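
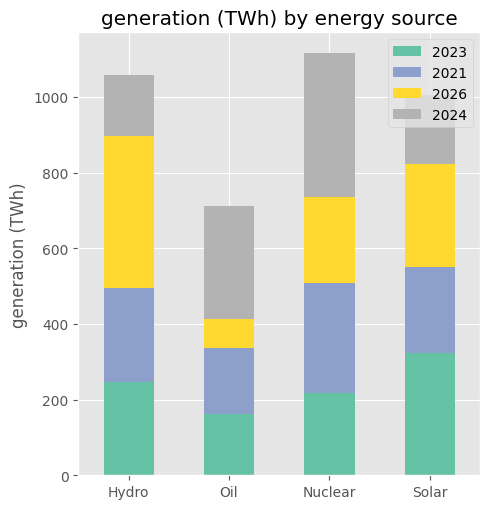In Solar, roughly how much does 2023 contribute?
≈ 300

2023 top ≈ 300, bottom ≈ 0; segment ≈ 300.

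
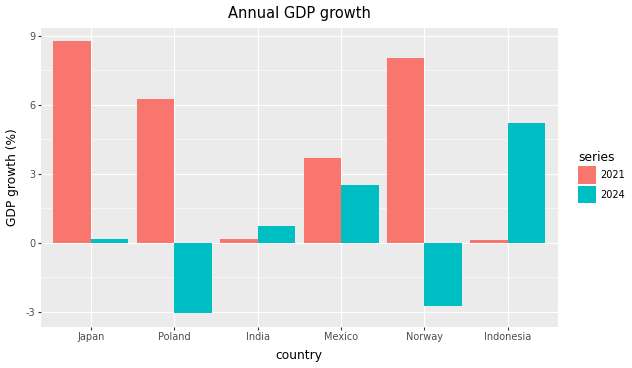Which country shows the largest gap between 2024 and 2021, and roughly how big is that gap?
Norway, ≈ 11 %

Norway: 2024 ≈ -3, 2021 ≈ 8 → gap ≈ 11. Next-largest (Poland) is only ≈ 9.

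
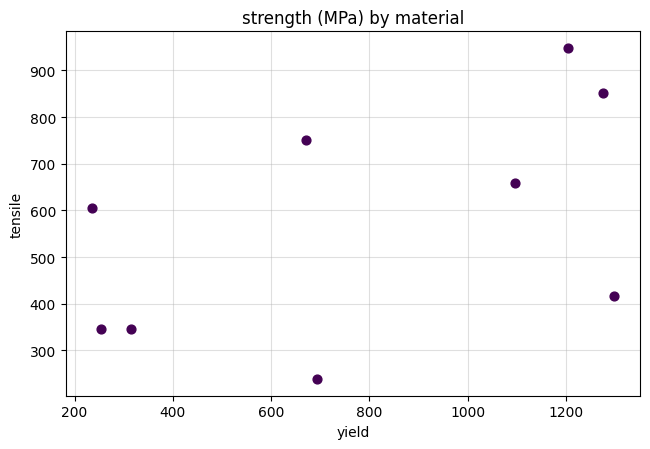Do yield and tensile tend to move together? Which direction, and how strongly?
positive, moderate

Points are positively correlated; moderate (|r| ≈ 0.5).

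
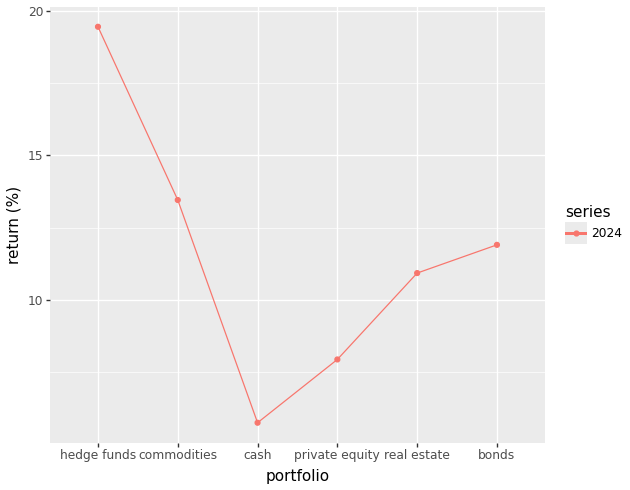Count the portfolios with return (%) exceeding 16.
Above 16: hedge funds.

1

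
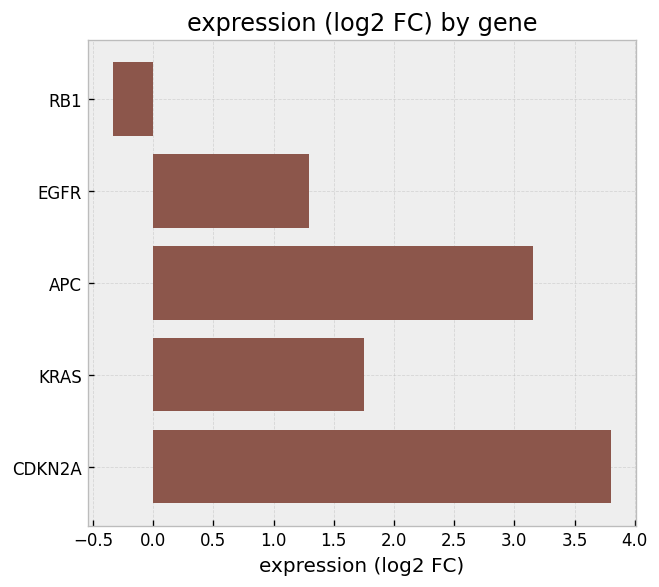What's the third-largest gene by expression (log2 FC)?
KRAS

Top 4: CDKN2A ≈ 4.0, APC ≈ 3.0, KRAS ≈ 2.0, EGFR ≈ 1.5.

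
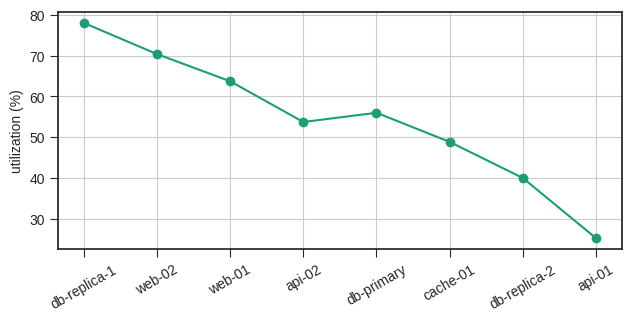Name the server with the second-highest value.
web-02

Top 3: db-replica-1 ≈ 80, web-02 ≈ 70, web-01 ≈ 65.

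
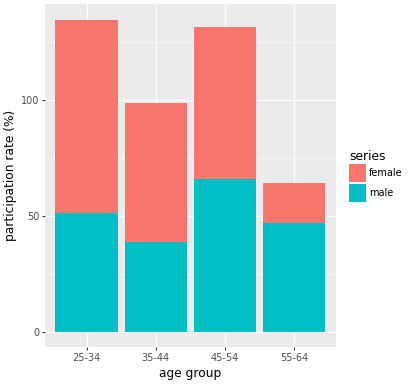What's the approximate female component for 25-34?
≈ 80

female top ≈ 140, bottom ≈ 60; segment ≈ 80.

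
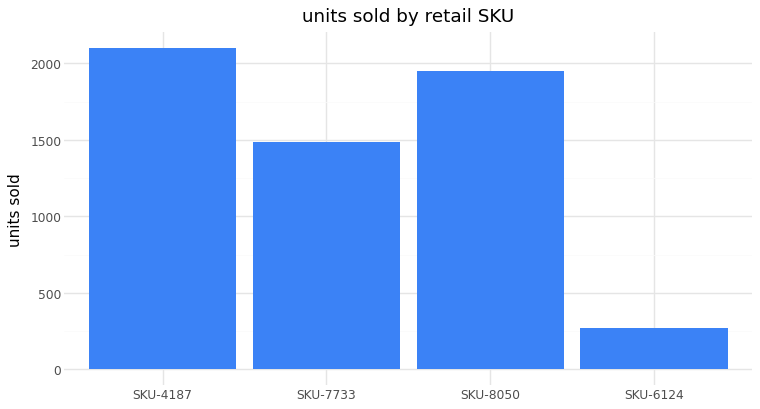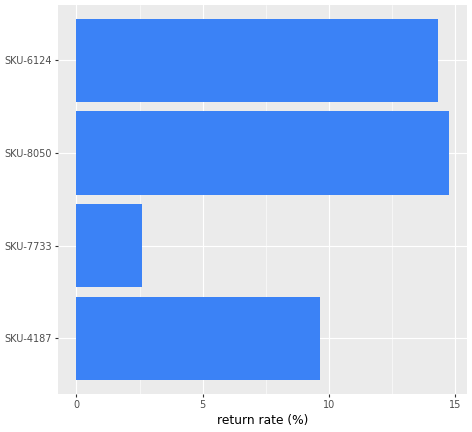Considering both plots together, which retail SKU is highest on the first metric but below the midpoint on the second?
SKU-4187

Chart 2 median return rate (%) ≈ 12; below-median retail SKUs: SKU-4187, SKU-7733. Among those, SKU-4187 has the highest units sold (≈ 2000).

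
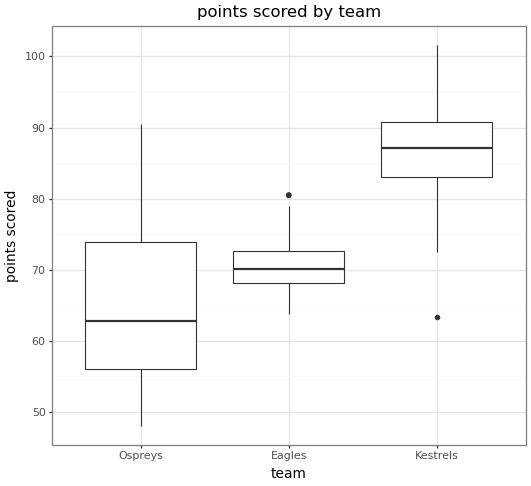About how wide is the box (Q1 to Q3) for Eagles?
≈ 5

Q3 ≈ 75, Q1 ≈ 70; IQR ≈ 5.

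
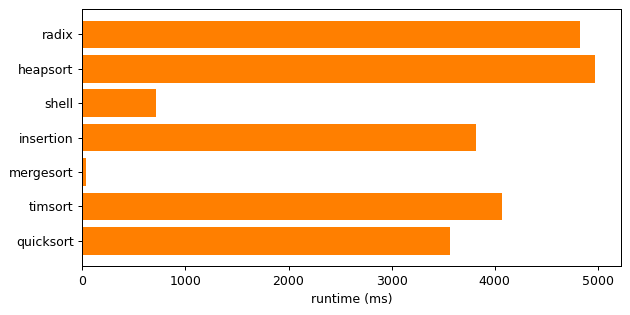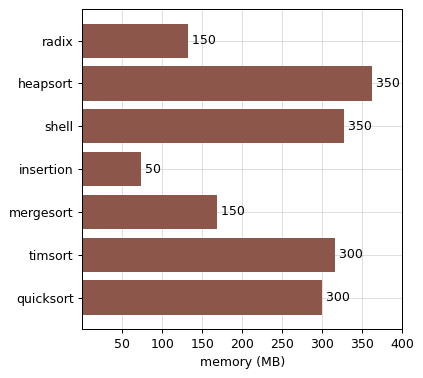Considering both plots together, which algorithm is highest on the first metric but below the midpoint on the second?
radix

Chart 2 median memory (MB) ≈ 300; below-median algorithms: radix, insertion, mergesort. Among those, radix has the highest runtime (ms) (≈ 5000).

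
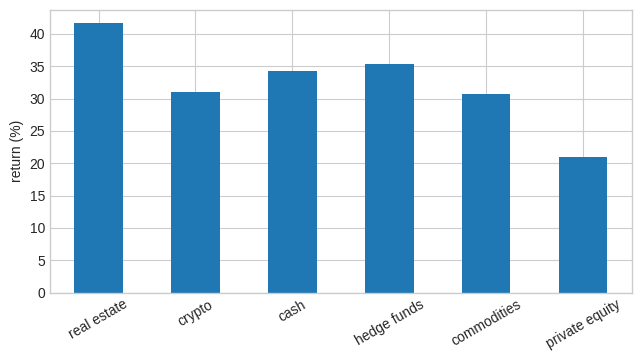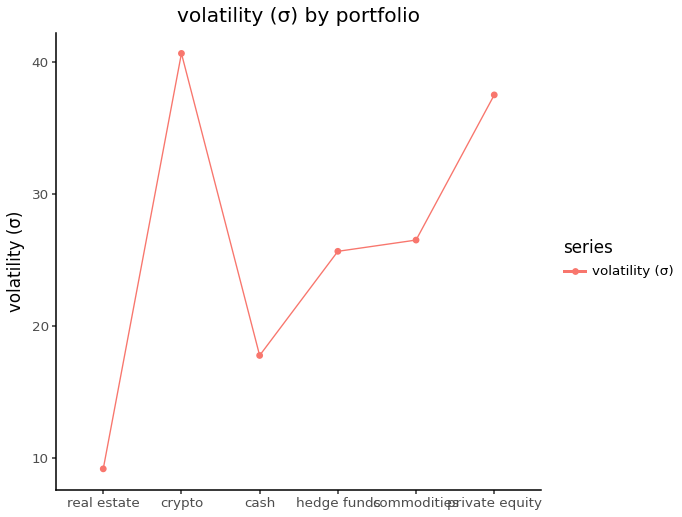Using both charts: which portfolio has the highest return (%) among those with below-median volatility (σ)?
Chart 2 median volatility (σ) ≈ 25; below-median portfolios: real estate, cash, hedge funds. Among those, real estate has the highest return (%) (≈ 40).

real estate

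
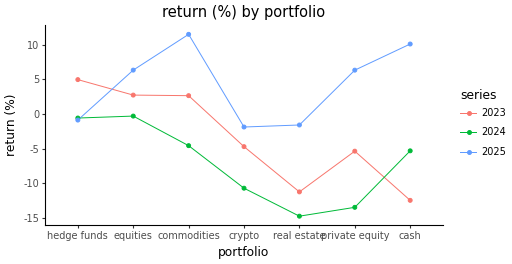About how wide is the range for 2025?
Max commodities ≈ 10, min crypto ≈ 0; range ≈ 10.

≈ 10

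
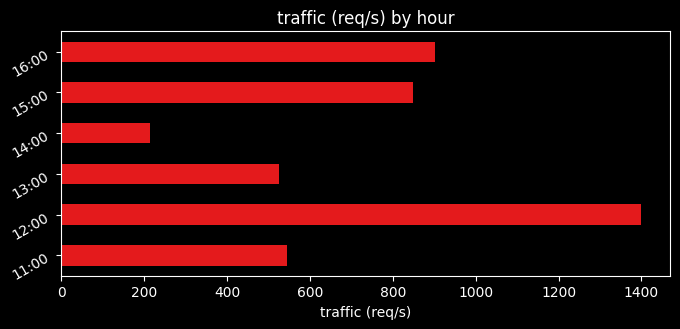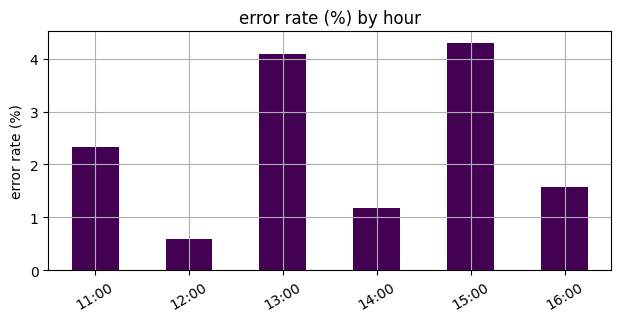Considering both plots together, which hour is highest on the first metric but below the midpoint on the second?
Chart 2 median error rate (%) ≈ 2; below-median hours: 12:00, 14:00, 16:00. Among those, 12:00 has the highest traffic (req/s) (≈ 1400).

12:00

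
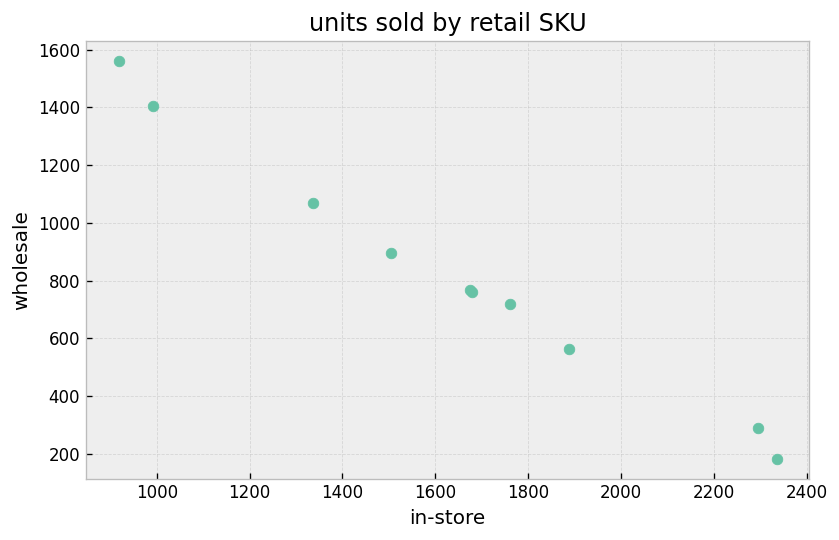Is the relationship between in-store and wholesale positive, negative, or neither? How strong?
Points are negatively correlated; strong (|r| ≈ 1.0).

negative, strong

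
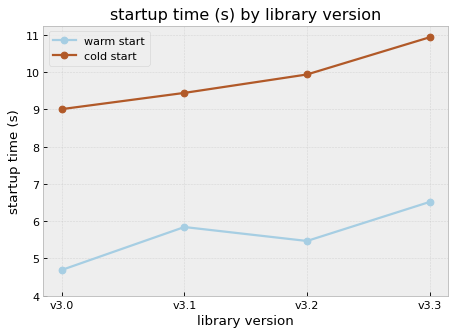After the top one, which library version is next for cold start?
v3.2

Top 3 for cold start: v3.3 ≈ 11, v3.2 ≈ 10, v3.1 ≈ 9.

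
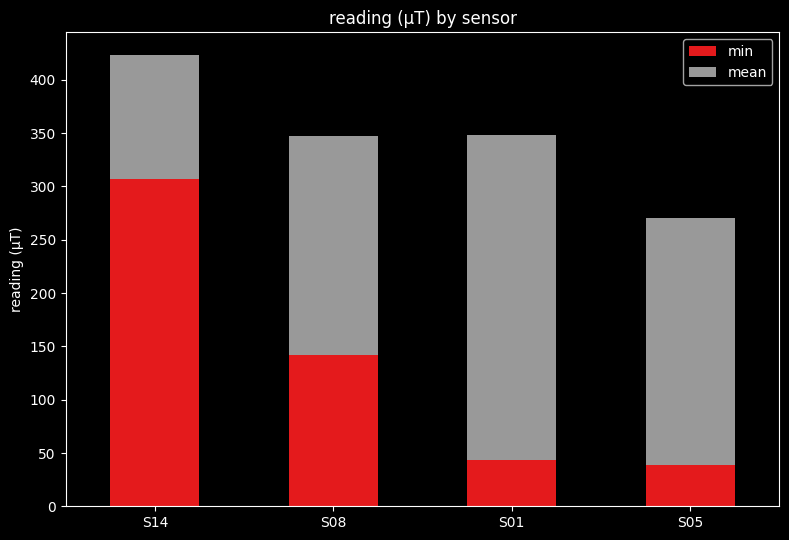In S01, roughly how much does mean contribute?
mean top ≈ 350, bottom ≈ 50; segment ≈ 300.

≈ 300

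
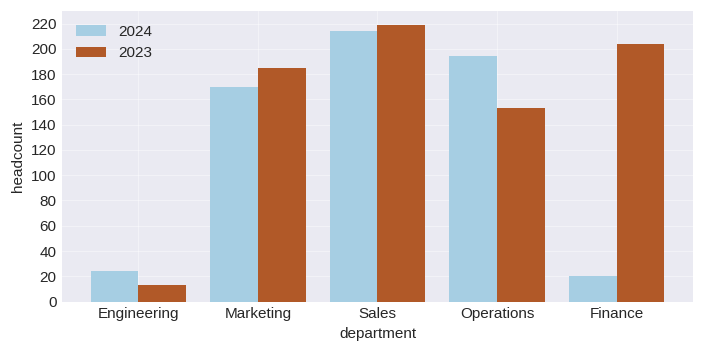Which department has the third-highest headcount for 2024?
Marketing

Top 4 for 2024: Sales ≈ 220, Operations ≈ 200, Marketing ≈ 160, Engineering ≈ 20.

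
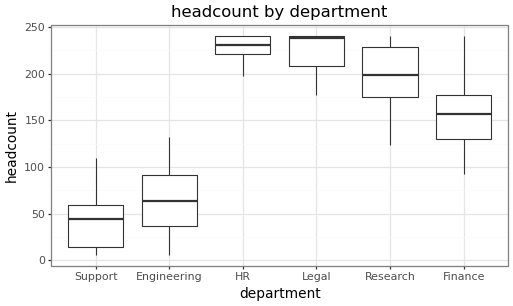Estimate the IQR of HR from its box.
≈ 20

Q3 ≈ 240, Q1 ≈ 220; IQR ≈ 20.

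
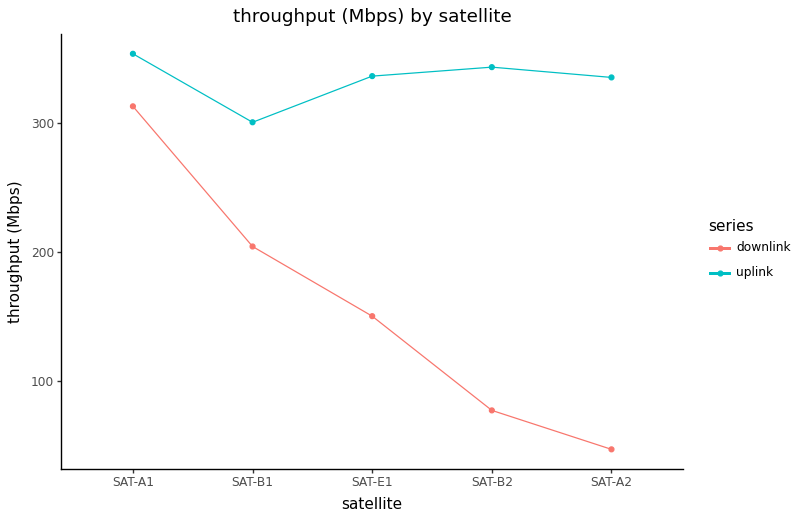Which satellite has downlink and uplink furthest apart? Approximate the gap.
SAT-A2: downlink ≈ 50, uplink ≈ 350 → gap ≈ 300. Next-largest (SAT-B2) is only ≈ 250.

SAT-A2, ≈ 300 Mbps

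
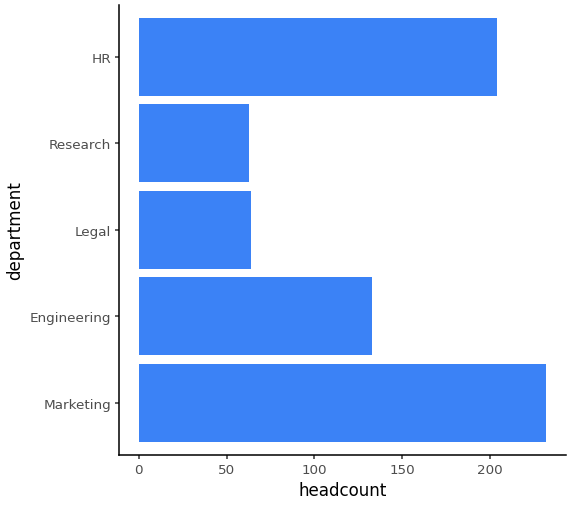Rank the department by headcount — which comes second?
HR

Top 3: Marketing ≈ 240, HR ≈ 200, Engineering ≈ 140.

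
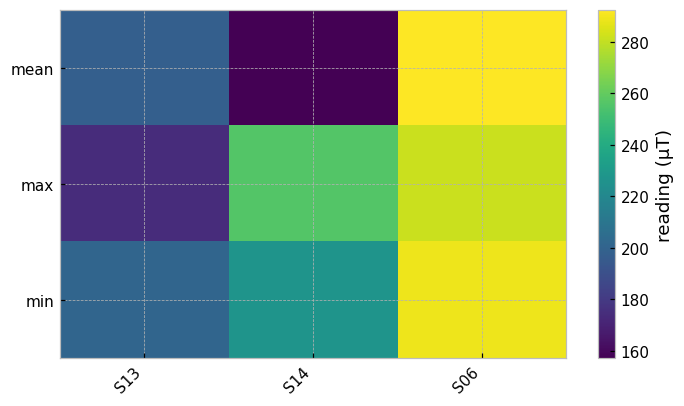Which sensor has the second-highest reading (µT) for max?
S14

Top 3 for max: S06 ≈ 280, S14 ≈ 260, S13 ≈ 180.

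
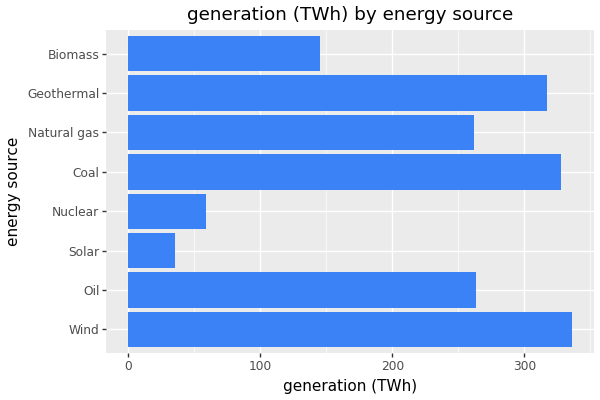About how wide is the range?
Max Wind ≈ 350, min Solar ≈ 50; range ≈ 300.

≈ 300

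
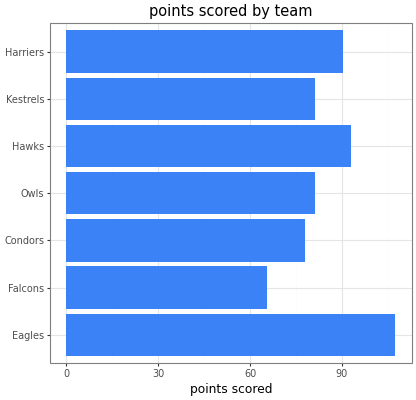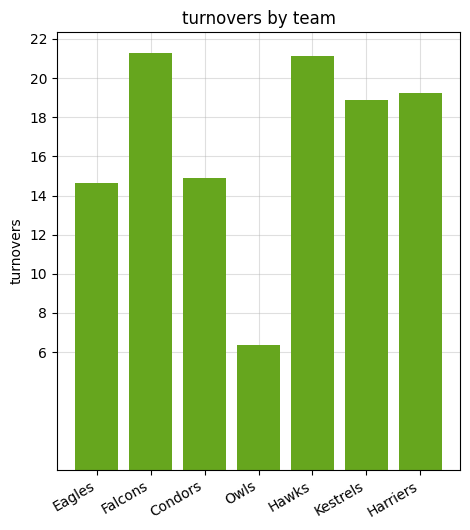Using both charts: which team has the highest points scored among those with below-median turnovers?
Eagles

Chart 2 median turnovers ≈ 18; below-median teams: Eagles, Condors, Owls. Among those, Eagles has the highest points scored (≈ 110).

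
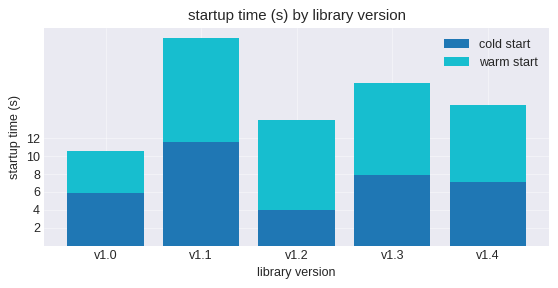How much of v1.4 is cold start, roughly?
≈ 8

cold start top ≈ 8, bottom ≈ 0; segment ≈ 8.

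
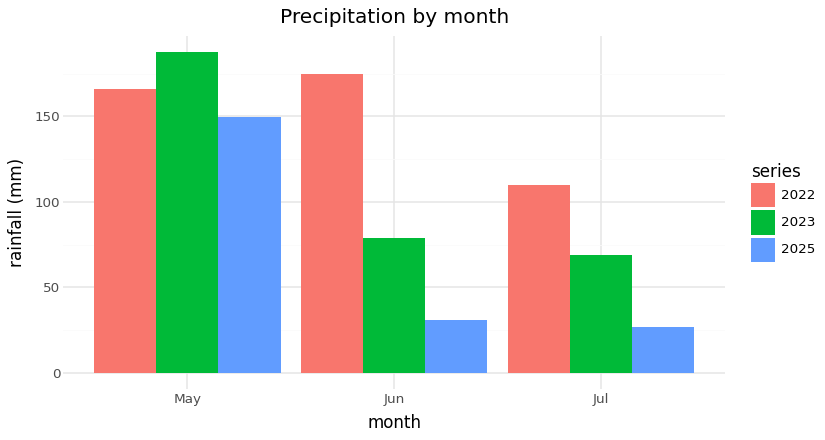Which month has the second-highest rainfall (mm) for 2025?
Top 3 for 2025: May ≈ 140, Jun ≈ 40, Jul ≈ 20.

Jun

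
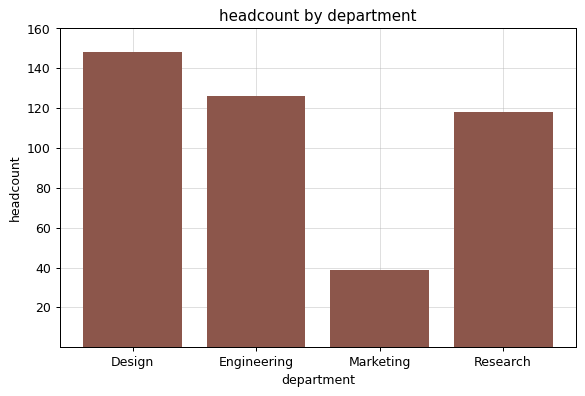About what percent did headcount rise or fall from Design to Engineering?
≈ -14.3%

Design ≈ 140, Engineering ≈ 120; (120 − 140) / 140 ≈ -14.3%.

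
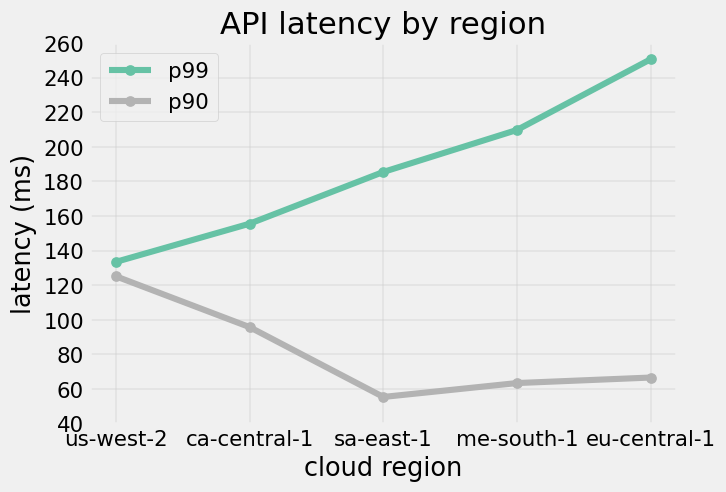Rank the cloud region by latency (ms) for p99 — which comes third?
sa-east-1

Top 4 for p99: eu-central-1 ≈ 260, me-south-1 ≈ 200, sa-east-1 ≈ 180, ca-central-1 ≈ 160.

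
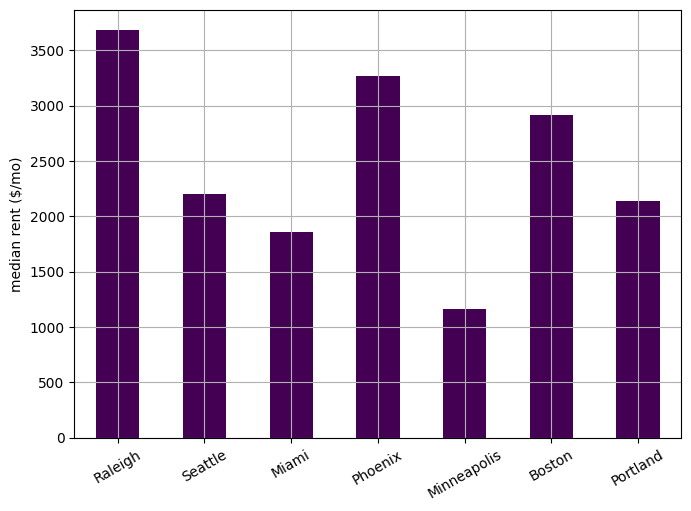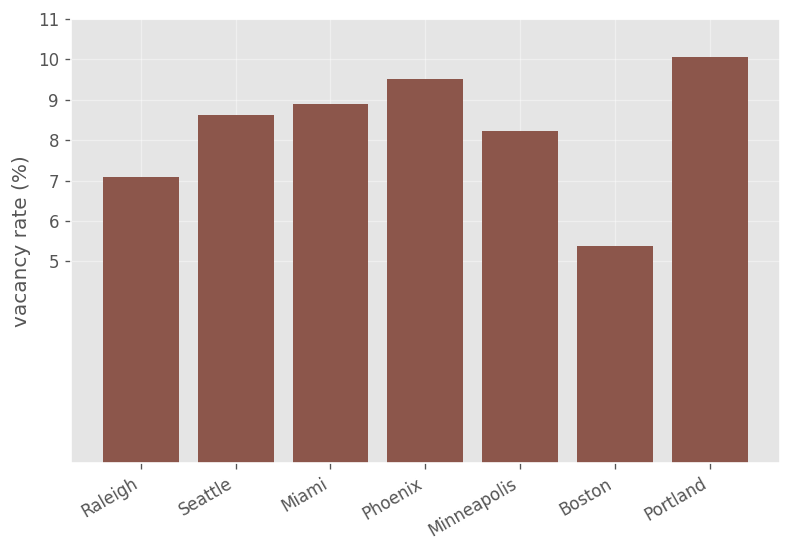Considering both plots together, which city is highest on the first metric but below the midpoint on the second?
Raleigh

Chart 2 median vacancy rate (%) ≈ 9; below-median cities: Raleigh, Minneapolis, Boston. Among those, Raleigh has the highest median rent ($/mo) (≈ 3500).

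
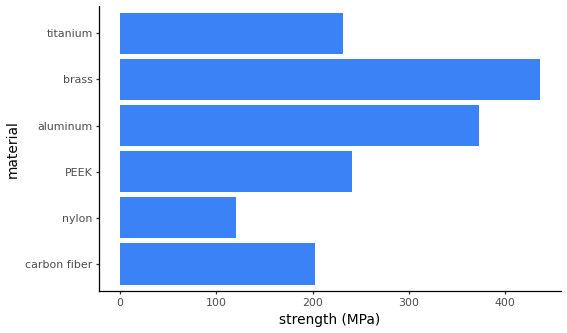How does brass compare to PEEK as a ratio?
≈ 1.8×

brass ≈ 450, PEEK ≈ 250; 450/250 ≈ 1.8.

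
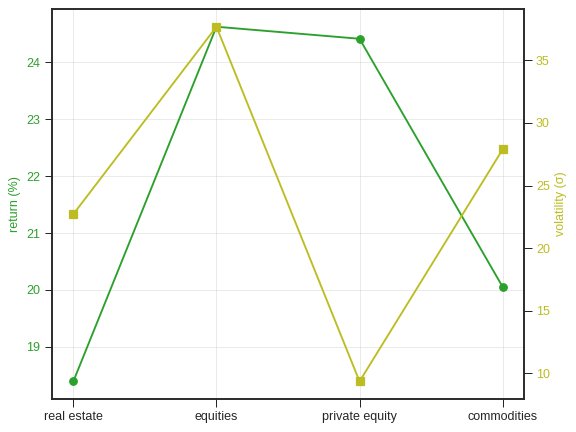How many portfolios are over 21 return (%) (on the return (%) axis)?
2

Above 21: equities, private equity.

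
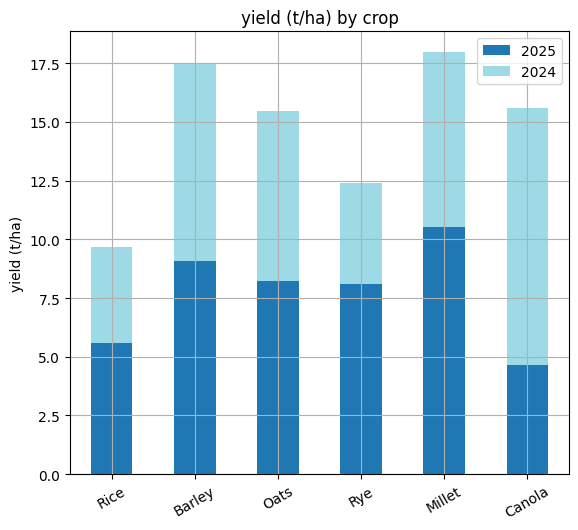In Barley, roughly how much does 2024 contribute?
2024 top ≈ 18, bottom ≈ 10; segment ≈ 8.

≈ 8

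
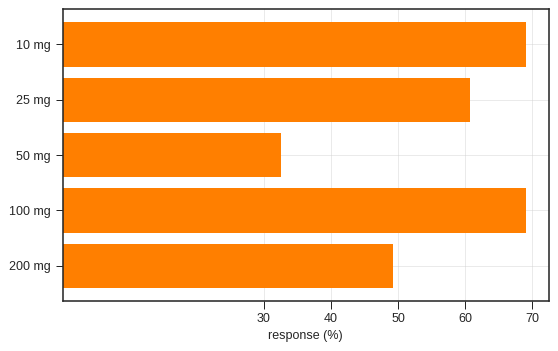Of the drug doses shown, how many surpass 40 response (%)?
Above 40: 10 mg, 25 mg, 100 mg, 200 mg.

4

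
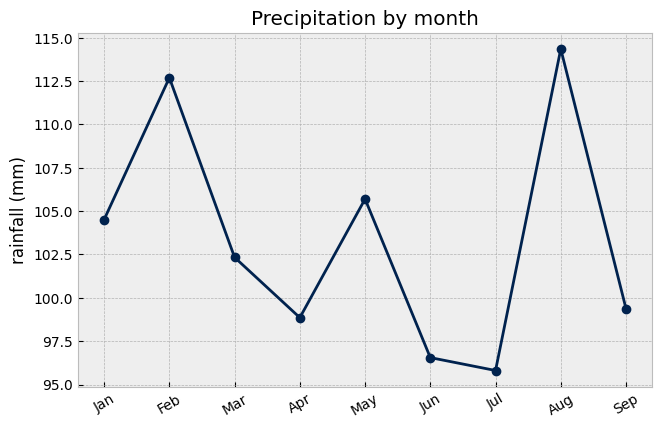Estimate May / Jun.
≈ 1.1×

May ≈ 106, Jun ≈ 96; 106/96 ≈ 1.1.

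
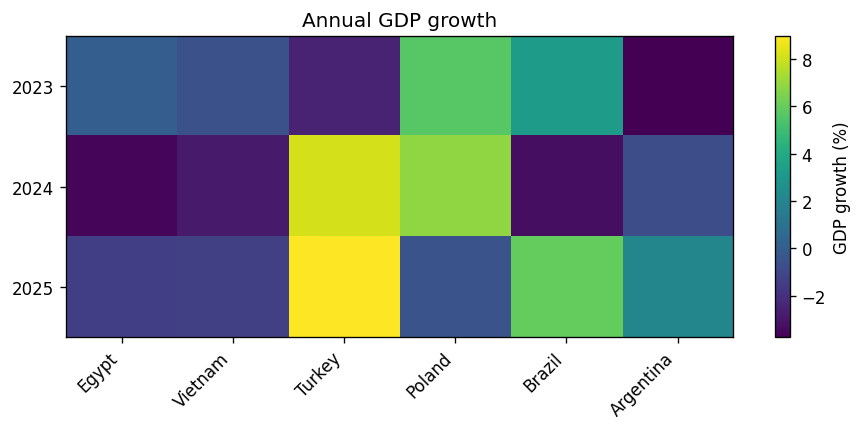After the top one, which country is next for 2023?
Top 3 for 2023: Poland ≈ 6, Brazil ≈ 4, Egypt ≈ 0.

Brazil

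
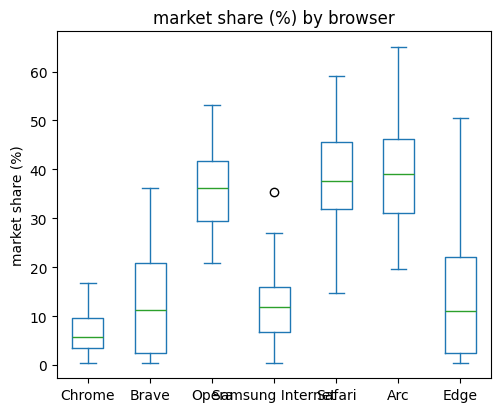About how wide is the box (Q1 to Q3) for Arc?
Q3 ≈ 45, Q1 ≈ 30; IQR ≈ 15.

≈ 15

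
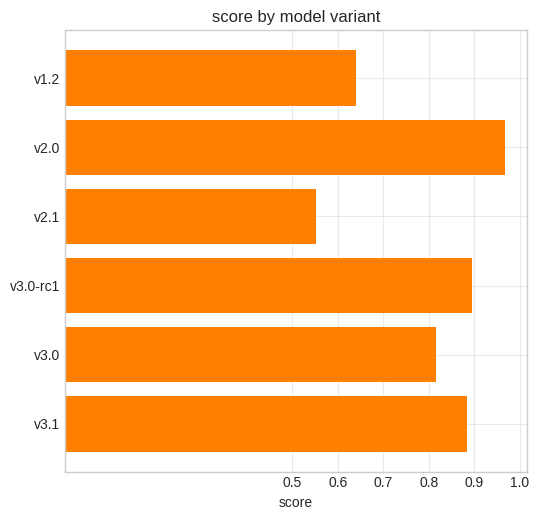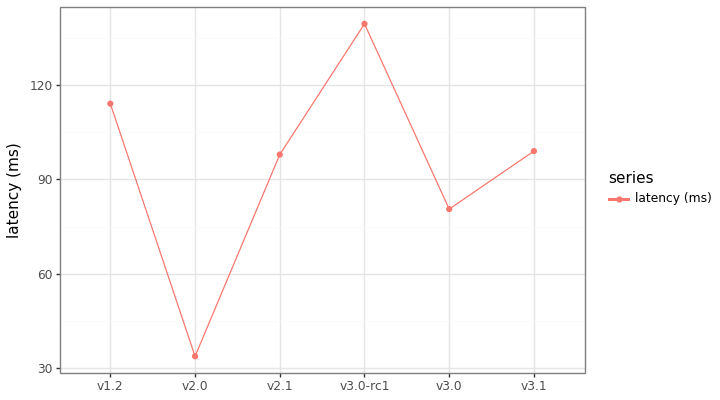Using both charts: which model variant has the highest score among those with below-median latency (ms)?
Chart 2 median latency (ms) ≈ 100; below-median model variants: v2.0, v2.1, v3.0. Among those, v2.0 has the highest score (≈ 1).

v2.0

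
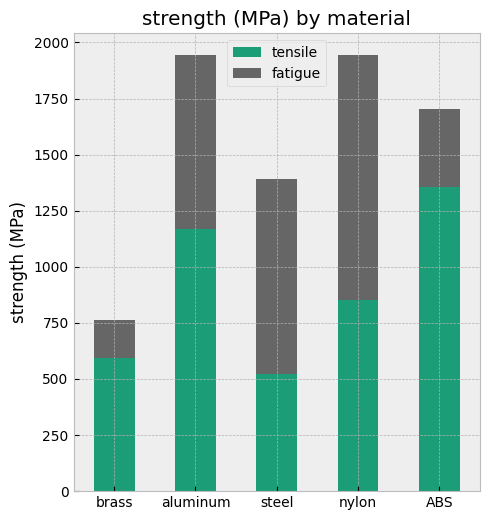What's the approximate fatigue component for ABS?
≈ 400

fatigue top ≈ 1800, bottom ≈ 1400; segment ≈ 400.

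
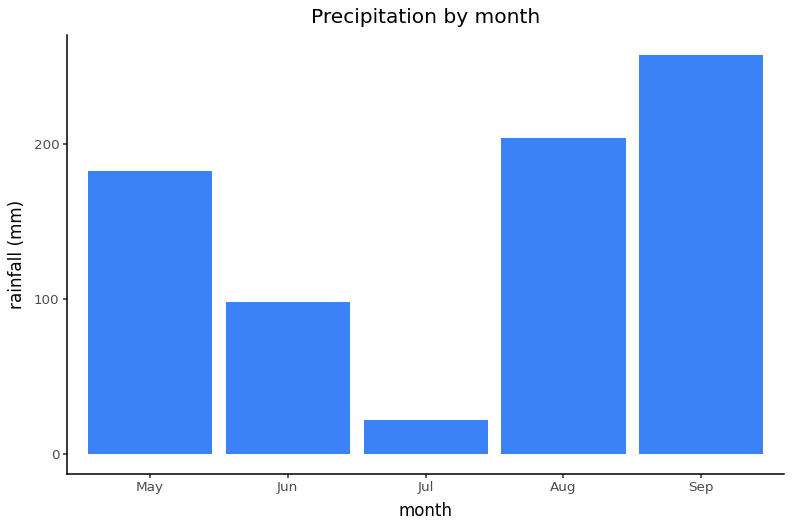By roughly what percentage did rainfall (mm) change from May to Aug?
May ≈ 175, Aug ≈ 200; (200 − 175) / 175 ≈ +14.3%.

≈ +14.3%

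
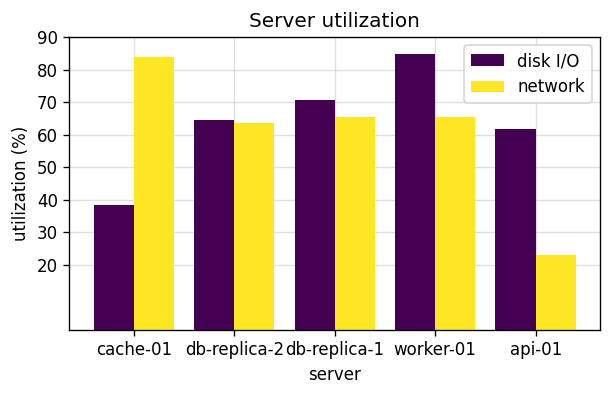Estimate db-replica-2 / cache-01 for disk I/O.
db-replica-2 ≈ 60, cache-01 ≈ 40; 60/40 ≈ 1.5.

≈ 1.5×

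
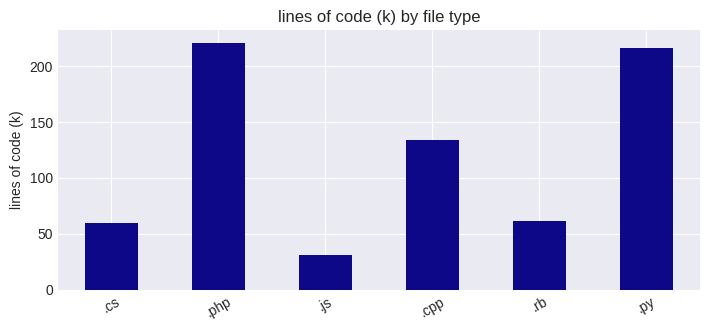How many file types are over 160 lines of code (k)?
2

Above 160: .php, .py.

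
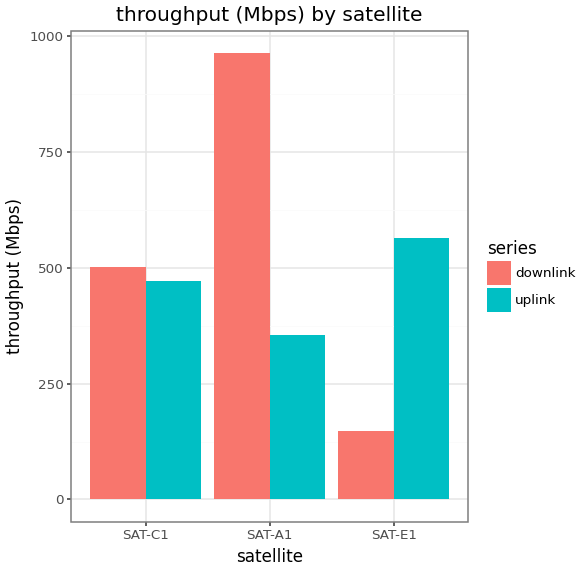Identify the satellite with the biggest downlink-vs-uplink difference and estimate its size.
SAT-A1, ≈ 600 Mbps

SAT-A1: downlink ≈ 1000, uplink ≈ 400 → gap ≈ 600. Next-largest (SAT-E1) is only ≈ 500.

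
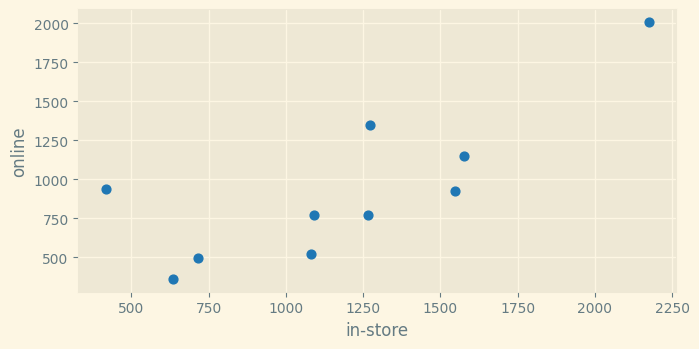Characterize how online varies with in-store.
positive, strong

Points are positively correlated; strong (|r| ≈ 0.8).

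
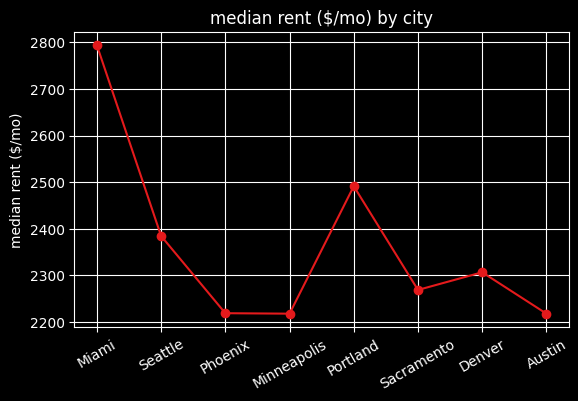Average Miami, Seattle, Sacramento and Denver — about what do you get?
(2800 + 2400 + 2250 + 2300) / 4 ≈ 2438.

≈ 2438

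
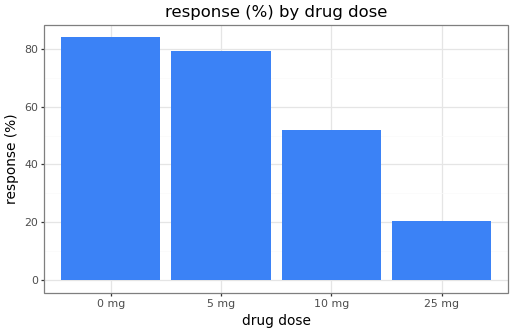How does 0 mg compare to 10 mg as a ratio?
≈ 1.6×

0 mg ≈ 80, 10 mg ≈ 50; 80/50 ≈ 1.6.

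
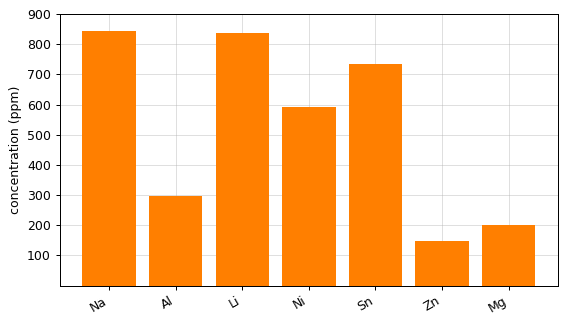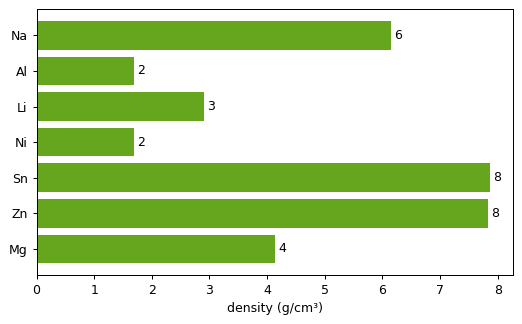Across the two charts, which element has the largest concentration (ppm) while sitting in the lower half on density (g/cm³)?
Chart 2 median density (g/cm³) ≈ 4; below-median elements: Al, Li, Ni. Among those, Li has the highest concentration (ppm) (≈ 800).

Li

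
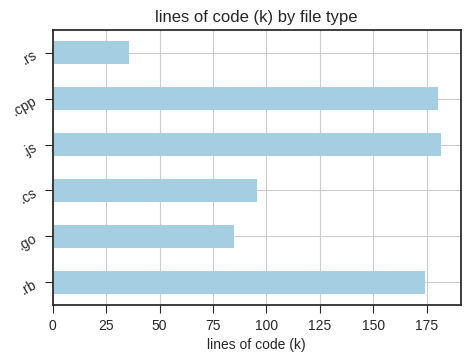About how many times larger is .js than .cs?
.js ≈ 180, .cs ≈ 100; 180/100 ≈ 1.8.

≈ 1.8×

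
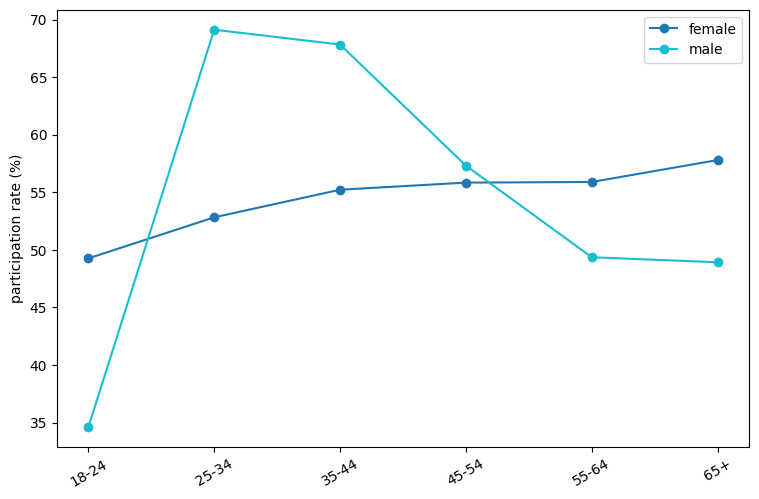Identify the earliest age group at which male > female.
18-24: male ≈ 35 vs female ≈ 50 (not yet); 25-34: male ≈ 70 vs female ≈ 55 (first crossover).

25-34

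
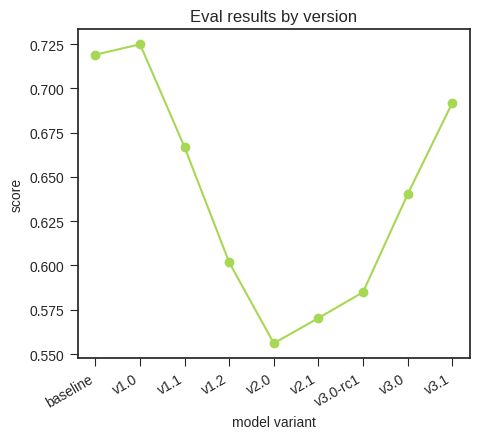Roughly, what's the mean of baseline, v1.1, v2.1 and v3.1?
≈ 0.67

(0.72 + 0.66 + 0.58 + 0.70) / 4 ≈ 0.67.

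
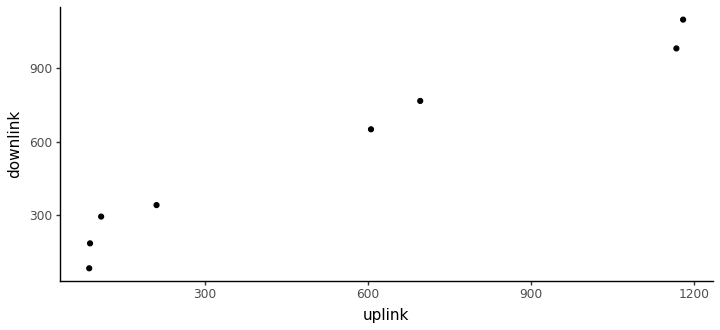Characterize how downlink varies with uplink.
Points are positively correlated; strong (|r| ≈ 1.0).

positive, strong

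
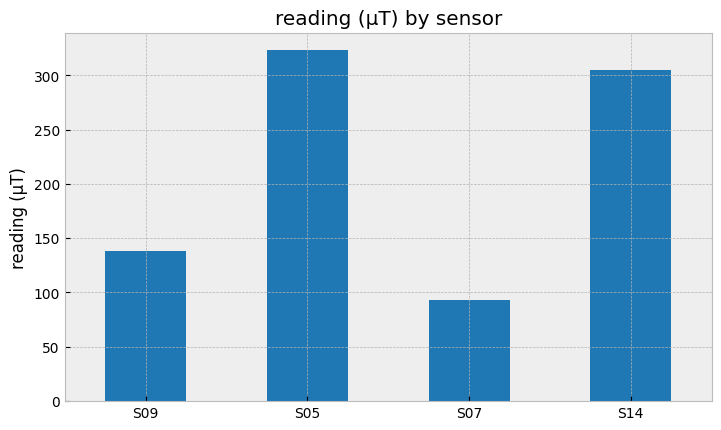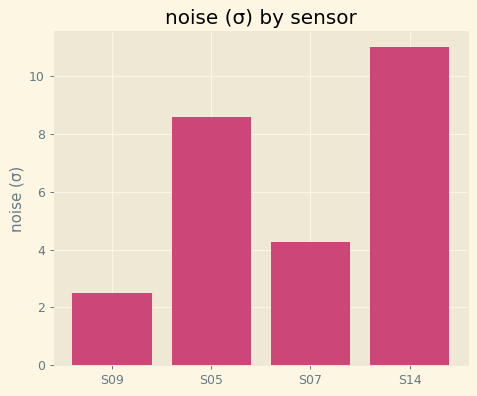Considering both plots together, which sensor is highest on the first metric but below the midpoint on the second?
Chart 2 median noise (σ) ≈ 6; below-median sensors: S09, S07. Among those, S09 has the highest reading (µT) (≈ 150).

S09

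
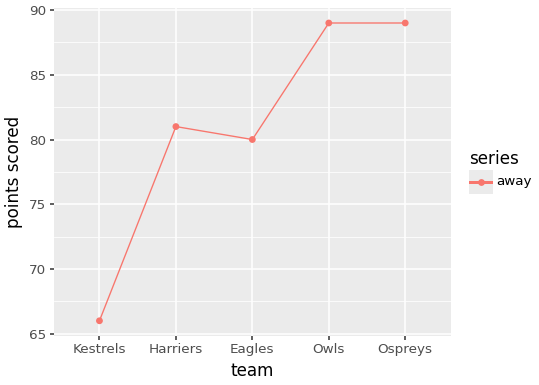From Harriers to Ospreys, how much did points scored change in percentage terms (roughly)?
≈ +10%

Harriers ≈ 80, Ospreys ≈ 88; (88 − 80) / 80 ≈ +10%.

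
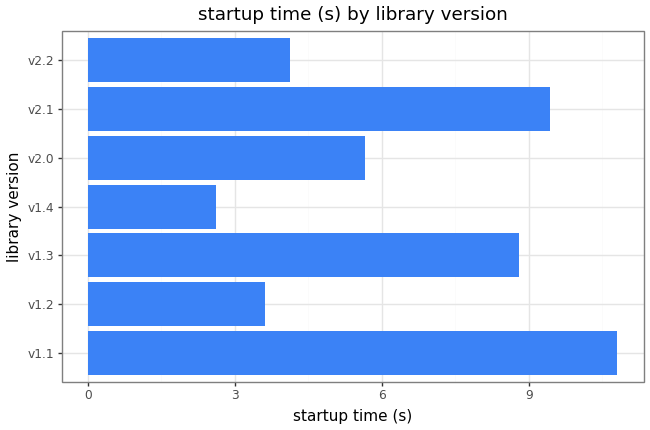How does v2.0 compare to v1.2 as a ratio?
v2.0 ≈ 6, v1.2 ≈ 4; 6/4 ≈ 1.5.

≈ 1.5×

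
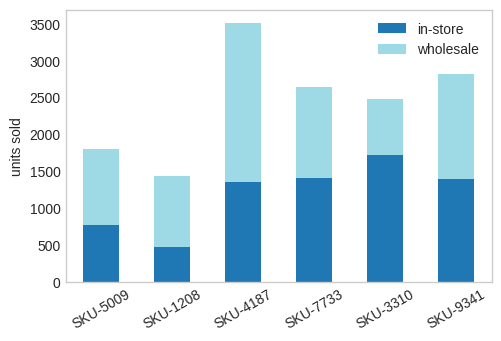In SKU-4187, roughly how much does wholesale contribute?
≈ 2000

wholesale top ≈ 3500, bottom ≈ 1500; segment ≈ 2000.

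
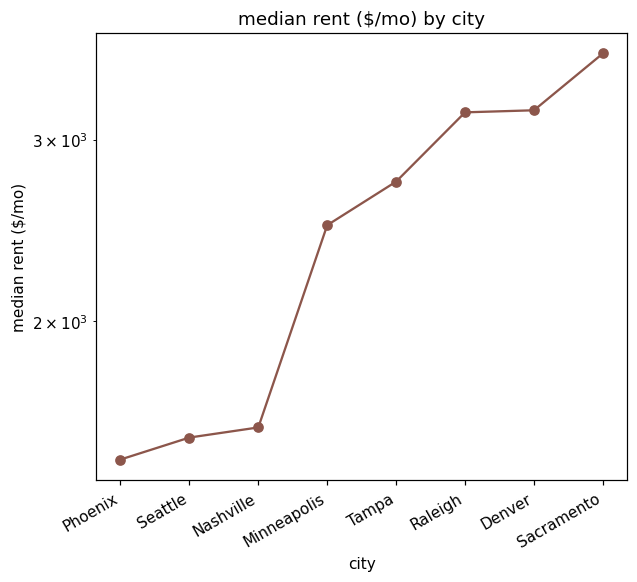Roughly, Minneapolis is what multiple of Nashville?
Minneapolis ≈ 2400, Nashville ≈ 1600; 2400/1600 ≈ 1.5.

≈ 1.5×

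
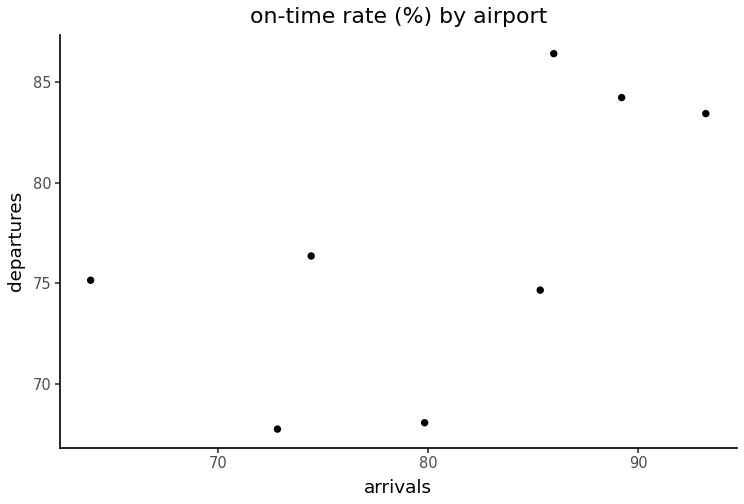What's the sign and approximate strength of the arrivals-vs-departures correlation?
positive, moderate

Points are positively correlated; moderate (|r| ≈ 0.6).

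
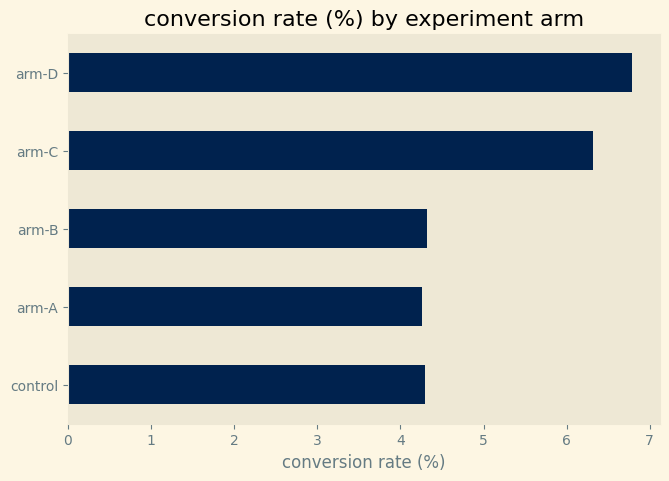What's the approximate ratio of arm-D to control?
≈ 1.75×

arm-D ≈ 7, control ≈ 4; 7/4 ≈ 1.75.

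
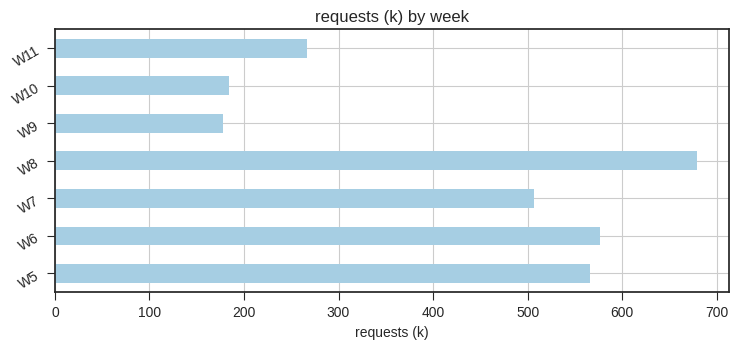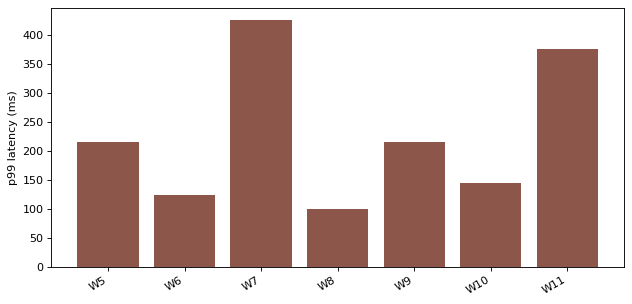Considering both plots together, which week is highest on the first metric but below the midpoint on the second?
Chart 2 median p99 latency (ms) ≈ 200; below-median weeks: W6, W8, W10. Among those, W8 has the highest requests (k) (≈ 700).

W8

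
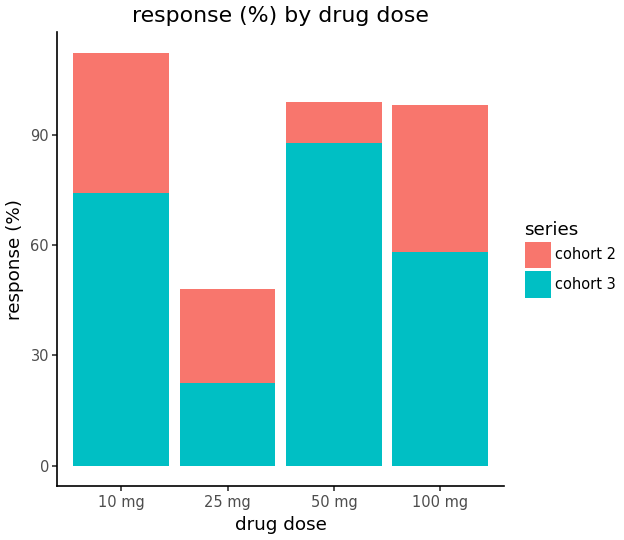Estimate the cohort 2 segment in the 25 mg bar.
cohort 2 top ≈ 50, bottom ≈ 20; segment ≈ 30.

≈ 30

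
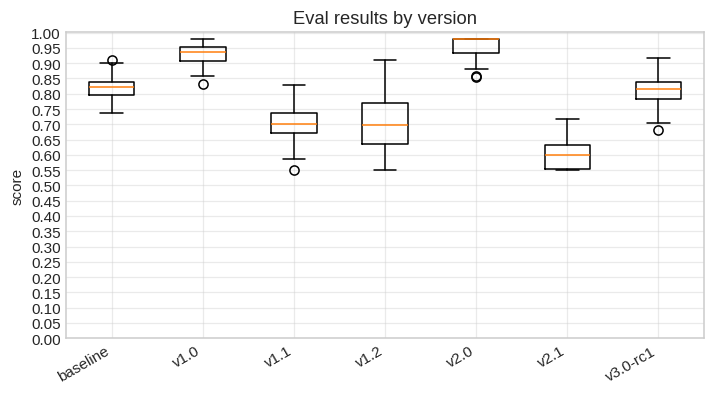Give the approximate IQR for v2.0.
≈ 0.05

Q3 ≈ 1.00, Q1 ≈ 0.95; IQR ≈ 0.05.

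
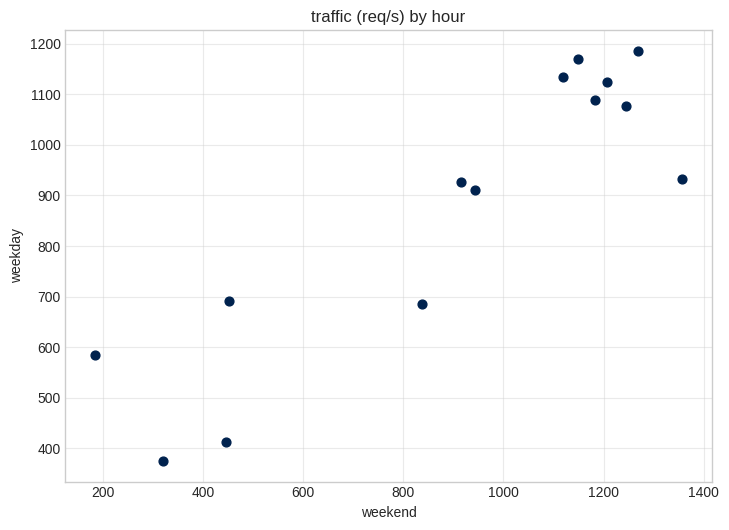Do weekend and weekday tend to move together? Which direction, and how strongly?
positive, strong

Points are positively correlated; strong (|r| ≈ 0.9).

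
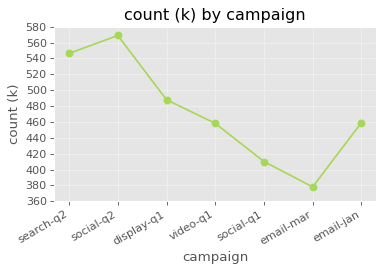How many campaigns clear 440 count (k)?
Above 440: search-q2, social-q2, display-q1, video-q1, email-jan.

5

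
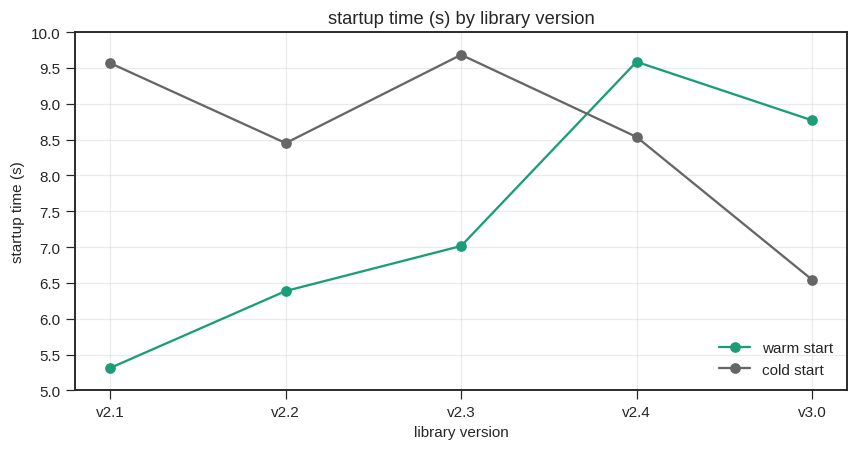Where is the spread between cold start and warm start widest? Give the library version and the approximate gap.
v2.1, ≈ 4.0 s

v2.1: cold start ≈ 9.5, warm start ≈ 5.5 → gap ≈ 4.0. Next-largest (v2.3) is only ≈ 2.5.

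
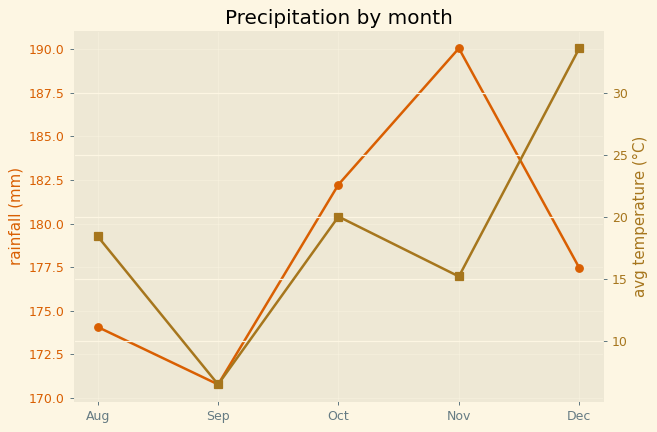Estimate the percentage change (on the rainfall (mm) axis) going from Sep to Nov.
≈ +11.8%

Sep ≈ 170, Nov ≈ 190; (190 − 170) / 170 ≈ +11.8%.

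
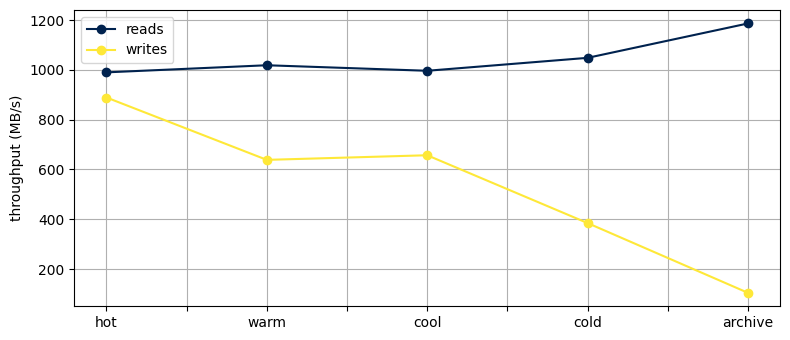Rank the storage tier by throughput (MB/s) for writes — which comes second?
cool

Top 3 for writes: hot ≈ 900, cool ≈ 700, warm ≈ 600.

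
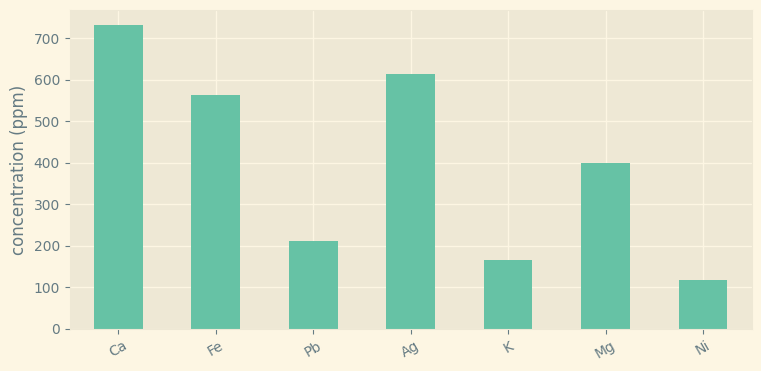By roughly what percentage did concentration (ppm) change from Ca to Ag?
Ca ≈ 700, Ag ≈ 600; (600 − 700) / 700 ≈ -14.3%.

≈ -14.3%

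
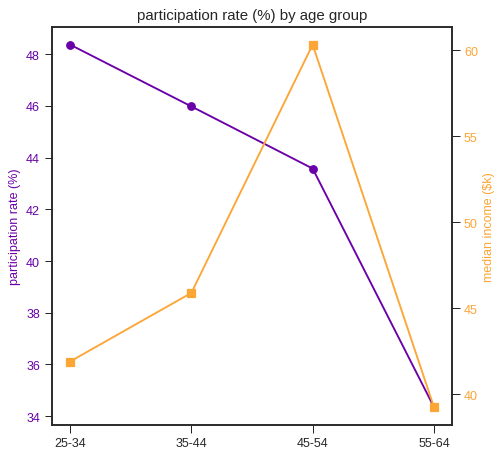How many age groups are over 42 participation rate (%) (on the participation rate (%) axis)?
3

Above 42: 25-34, 35-44, 45-54.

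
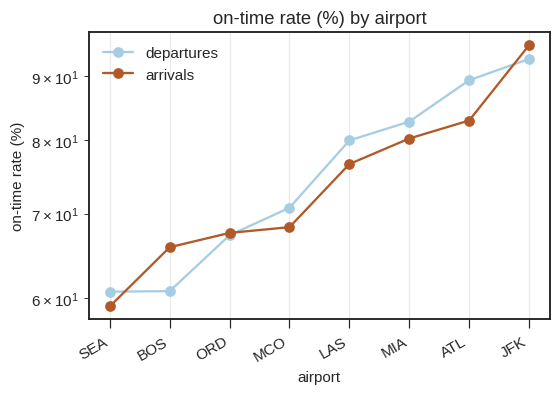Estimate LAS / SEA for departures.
≈ 1.33×

LAS ≈ 80, SEA ≈ 60; 80/60 ≈ 1.33.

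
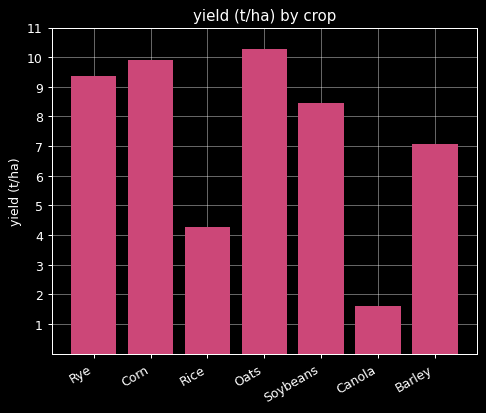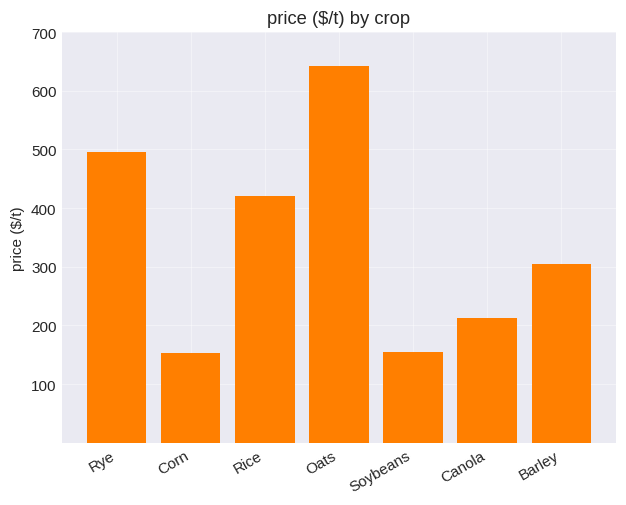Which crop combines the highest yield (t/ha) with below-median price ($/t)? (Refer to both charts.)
Corn

Chart 2 median price ($/t) ≈ 300; below-median crops: Corn, Soybeans, Canola. Among those, Corn has the highest yield (t/ha) (≈ 10).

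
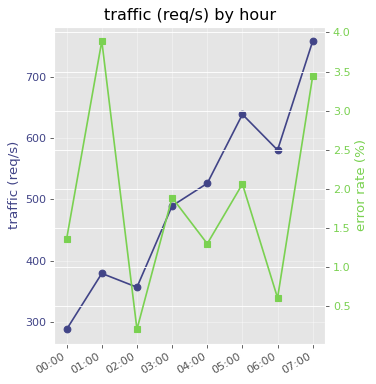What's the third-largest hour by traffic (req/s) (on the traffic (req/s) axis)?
Top 4 (on the traffic (req/s) axis): 07:00 ≈ 750, 05:00 ≈ 650, 06:00 ≈ 600, 04:00 ≈ 550.

06:00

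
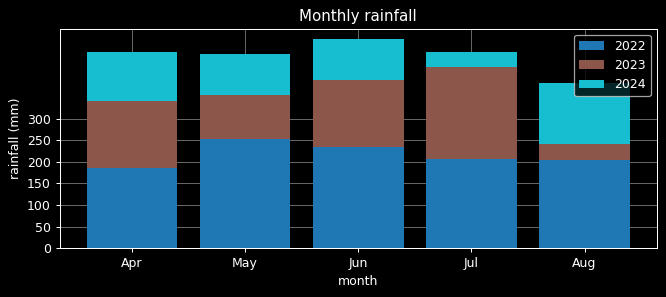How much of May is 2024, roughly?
≈ 100

2024 top ≈ 450, bottom ≈ 350; segment ≈ 100.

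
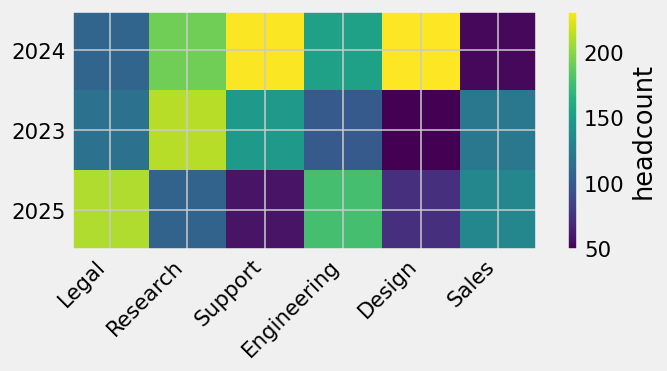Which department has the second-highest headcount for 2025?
Engineering

Top 3 for 2025: Legal ≈ 200, Engineering ≈ 180, Sales ≈ 140.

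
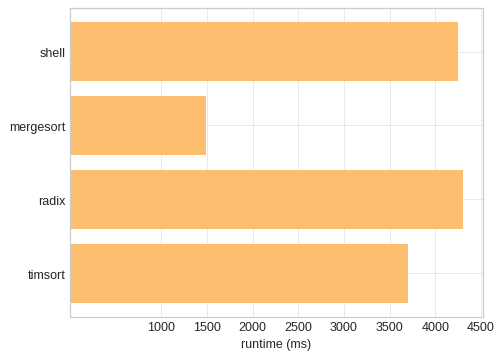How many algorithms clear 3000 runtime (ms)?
3

Above 3000: shell, radix, timsort.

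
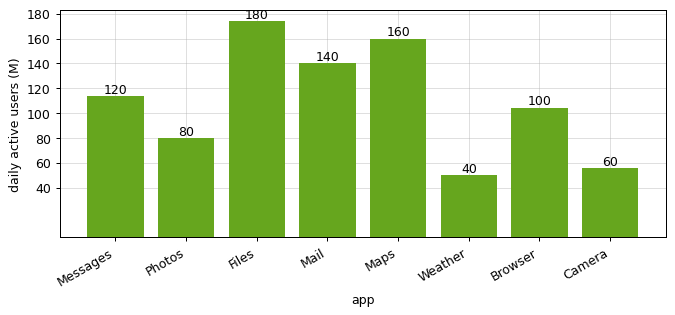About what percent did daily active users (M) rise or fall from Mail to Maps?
≈ +14.3%

Mail ≈ 140, Maps ≈ 160; (160 − 140) / 140 ≈ +14.3%.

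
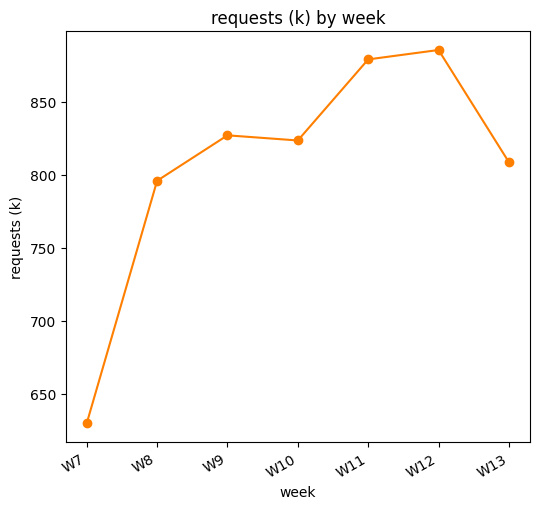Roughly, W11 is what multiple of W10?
W11 ≈ 875, W10 ≈ 825; 875/825 ≈ 1.06.

≈ 1.06×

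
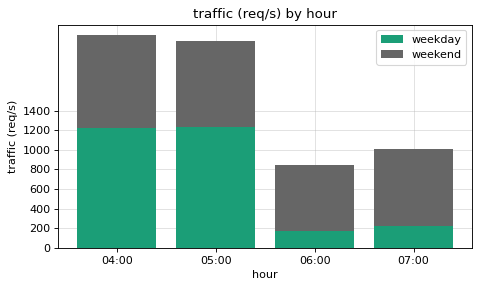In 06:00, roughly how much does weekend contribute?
weekend top ≈ 800, bottom ≈ 200; segment ≈ 600.

≈ 600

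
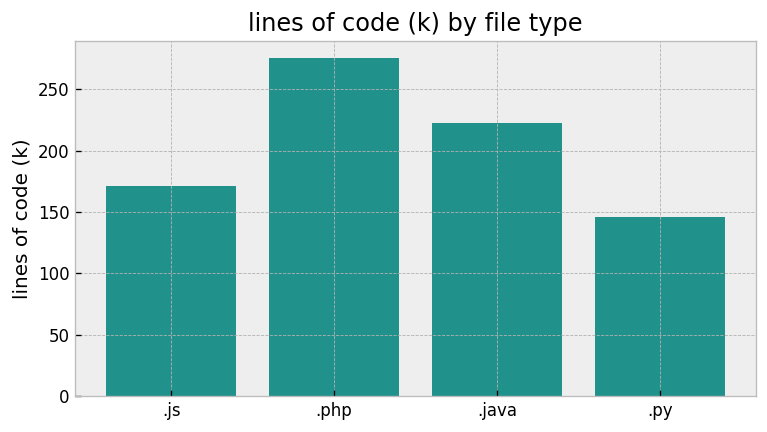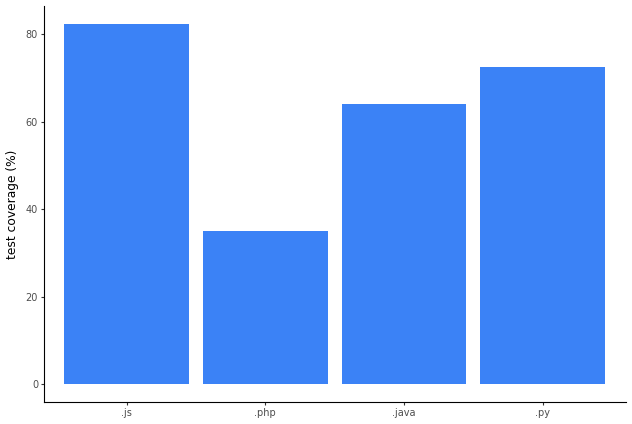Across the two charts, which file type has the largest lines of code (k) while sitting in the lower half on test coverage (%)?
Chart 2 median test coverage (%) ≈ 70; below-median file types: .php, .java. Among those, .php has the highest lines of code (k) (≈ 300).

.php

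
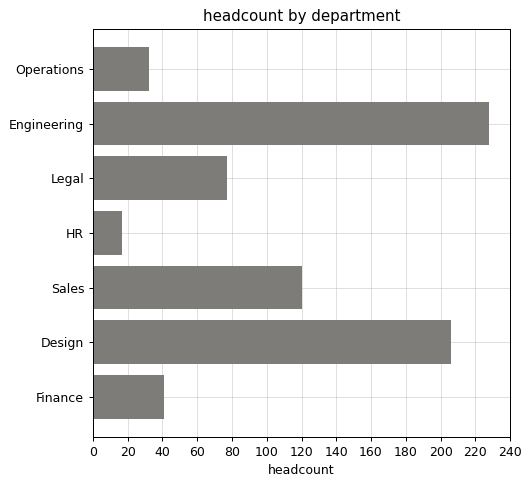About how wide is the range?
Max Engineering ≈ 220, min HR ≈ 20; range ≈ 200.

≈ 200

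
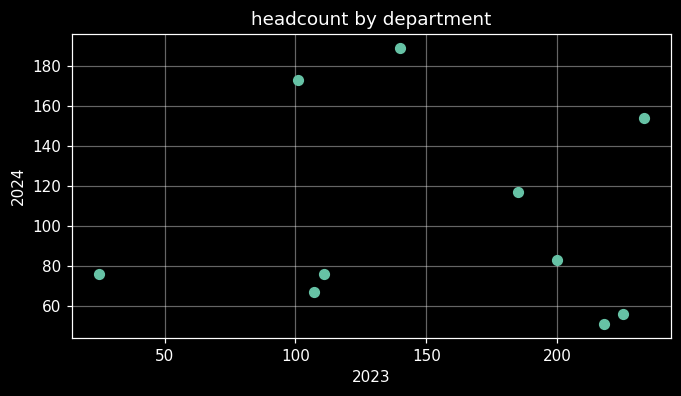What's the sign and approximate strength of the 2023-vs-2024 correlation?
no clear correlation

Points are roughly uncorrelated; weak (|r| ≈ 0.1).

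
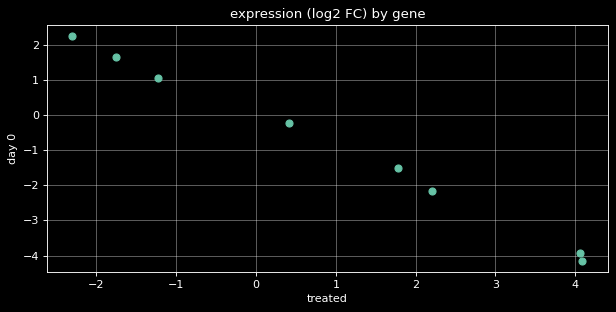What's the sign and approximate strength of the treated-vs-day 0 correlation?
negative, strong

Points are negatively correlated; strong (|r| ≈ 1.0).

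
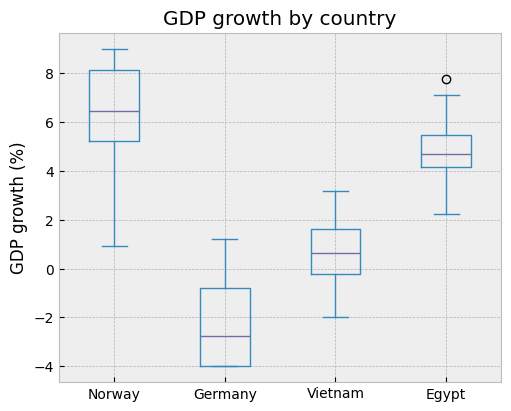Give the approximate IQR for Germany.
≈ 3

Q3 ≈ -1, Q1 ≈ -4; IQR ≈ 3.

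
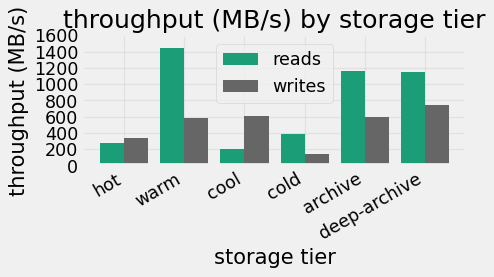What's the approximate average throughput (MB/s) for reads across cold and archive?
≈ 800

(400 + 1200) / 2 ≈ 800.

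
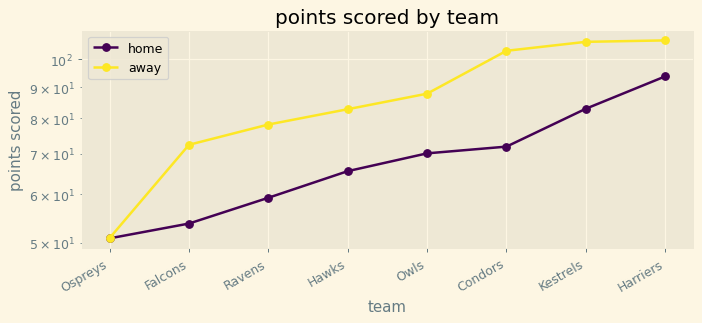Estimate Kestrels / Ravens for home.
≈ 1.42×

Kestrels ≈ 85, Ravens ≈ 60; 85/60 ≈ 1.42.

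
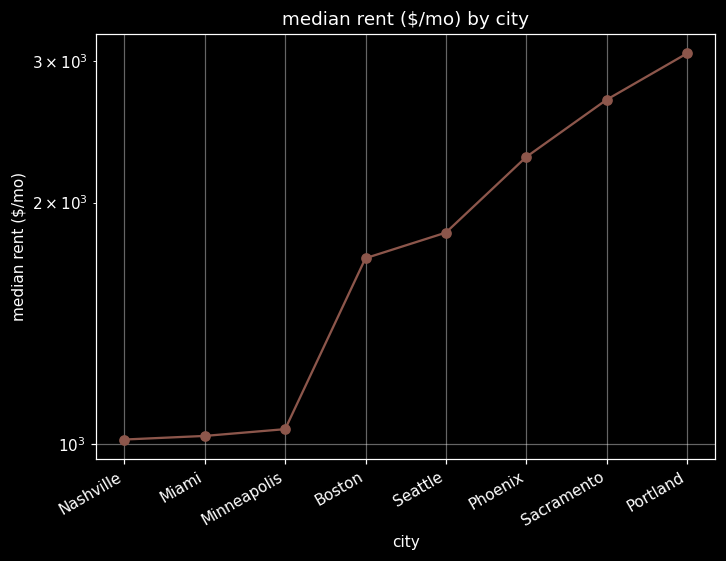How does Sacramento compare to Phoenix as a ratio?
Sacramento ≈ 2600, Phoenix ≈ 2200; 2600/2200 ≈ 1.18.

≈ 1.18×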